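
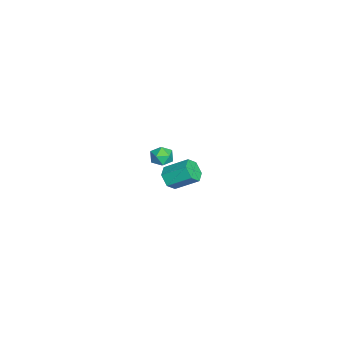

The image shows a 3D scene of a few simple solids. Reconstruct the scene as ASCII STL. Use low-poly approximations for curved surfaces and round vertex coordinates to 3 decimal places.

solid 
facet normal -0.046 0.603 0.796
outer loop
vertex 3.248 0.683 4.134
vertex 3.492 0.199 4.515
vertex 3.902 0.625 4.216
endloop
endfacet
facet normal 0.062 0.978 0.198
outer loop
vertex 3.248 0.683 4.134
vertex 3.902 0.625 4.216
vertex 3.654 0.762 3.617
endloop
endfacet
facet normal -0.479 0.842 -0.247
outer loop
vertex 3.248 0.683 4.134
vertex 3.654 0.762 3.617
vertex 3.09 0.421 3.547
endloop
endfacet
facet normal -0.920 0.385 0.076
outer loop
vertex 3.248 0.683 4.134
vertex 3.09 0.421 3.547
vertex 2.99 0.073 4.102
endloop
endfacet
facet normal -0.652 0.238 0.720
outer loop
vertex 3.248 0.683 4.134
vertex 2.99 0.073 4.102
vertex 3.492 0.199 4.515
endloop
endfacet
facet normal 0.663 0.741 -0.105
outer loop
vertex 3.654 0.762 3.617
vertex 3.902 0.625 4.216
vertex 4.15 0.327 3.678
endloop
endfacet
facet normal 0.489 0.135 0.862
outer loop
vertex 3.902 0.625 4.216
vertex 3.492 0.199 4.515
vertex 4.05 -0.021 4.233
endloop
endfacet
facet normal -0.493 -0.459 0.739
outer loop
vertex 3.492 0.199 4.515
vertex 2.99 0.073 4.102
vertex 3.486 -0.362 4.163
endloop
endfacet
facet normal -0.927 -0.220 -0.305
outer loop
vertex 2.99 0.073 4.102
vertex 3.09 0.421 3.547
vertex 3.238 -0.225 3.564
endloop
endfacet
facet normal -0.212 0.521 -0.827
outer loop
vertex 3.09 0.421 3.547
vertex 3.654 0.762 3.617
vertex 3.648 0.201 3.265
endloop
endfacet
facet normal 0.920 -0.385 -0.076
outer loop
vertex 3.892 -0.283 3.646
vertex 4.15 0.327 3.678
vertex 4.05 -0.021 4.233
endloop
endfacet
facet normal 0.479 -0.842 0.247
outer loop
vertex 3.892 -0.283 3.646
vertex 4.05 -0.021 4.233
vertex 3.486 -0.362 4.163
endloop
endfacet
facet normal -0.062 -0.978 -0.198
outer loop
vertex 3.892 -0.283 3.646
vertex 3.486 -0.362 4.163
vertex 3.238 -0.225 3.564
endloop
endfacet
facet normal 0.046 -0.603 -0.796
outer loop
vertex 3.892 -0.283 3.646
vertex 3.238 -0.225 3.564
vertex 3.648 0.201 3.265
endloop
endfacet
facet normal 0.652 -0.238 -0.720
outer loop
vertex 3.892 -0.283 3.646
vertex 3.648 0.201 3.265
vertex 4.15 0.327 3.678
endloop
endfacet
facet normal 0.927 0.220 0.305
outer loop
vertex 4.05 -0.021 4.233
vertex 4.15 0.327 3.678
vertex 3.902 0.625 4.216
endloop
endfacet
facet normal 0.212 -0.521 0.827
outer loop
vertex 3.486 -0.362 4.163
vertex 4.05 -0.021 4.233
vertex 3.492 0.199 4.515
endloop
endfacet
facet normal -0.663 -0.741 0.105
outer loop
vertex 3.238 -0.225 3.564
vertex 3.486 -0.362 4.163
vertex 2.99 0.073 4.102
endloop
endfacet
facet normal -0.489 -0.135 -0.862
outer loop
vertex 3.648 0.201 3.265
vertex 3.238 -0.225 3.564
vertex 3.09 0.421 3.547
endloop
endfacet
facet normal 0.493 0.459 -0.739
outer loop
vertex 4.15 0.327 3.678
vertex 3.648 0.201 3.265
vertex 3.654 0.762 3.617
endloop
endfacet
facet normal -0.101 -0.827 -0.553
outer loop
vertex -3.159 -0.479 -3.022
vertex -3.541 -0.076 -3.555
vertex -2.775 -0.141 -3.597
endloop
endfacet
facet normal 0.861 -0.351 0.368
outer loop
vertex -3.159 -0.479 -3.022
vertex -2.775 -0.141 -3.597
vertex -2.997 0.853 -2.131
endloop
endfacet
facet normal 0.861 -0.351 0.368
outer loop
vertex -2.997 0.853 -2.131
vertex -2.775 -0.141 -3.597
vertex -2.613 1.191 -2.707
endloop
endfacet
facet normal 0.101 0.827 0.553
outer loop
vertex -2.997 0.853 -2.131
vertex -2.613 1.191 -2.707
vertex -3.379 1.256 -2.665
endloop
endfacet
facet normal -0.101 -0.827 -0.553
outer loop
vertex -2.775 -0.141 -3.597
vertex -3.541 -0.076 -3.555
vertex -3.157 0.262 -4.131
endloop
endfacet
facet normal 0.863 0.204 -0.463
outer loop
vertex -2.775 -0.141 -3.597
vertex -3.157 0.262 -4.131
vertex -2.613 1.191 -2.707
endloop
endfacet
facet normal 0.862 0.205 -0.463
outer loop
vertex -2.613 1.191 -2.707
vertex -3.157 0.262 -4.131
vertex -2.995 1.594 -3.24
endloop
endfacet
facet normal 0.101 0.827 0.553
outer loop
vertex -2.613 1.191 -2.707
vertex -2.995 1.594 -3.24
vertex -3.379 1.256 -2.665
endloop
endfacet
facet normal -0.101 -0.827 -0.553
outer loop
vertex -3.157 0.262 -4.131
vertex -3.541 -0.076 -3.555
vertex -3.923 0.327 -4.089
endloop
endfacet
facet normal 0.002 0.556 -0.831
outer loop
vertex -3.157 0.262 -4.131
vertex -3.923 0.327 -4.089
vertex -2.995 1.594 -3.24
endloop
endfacet
facet normal 0.002 0.556 -0.831
outer loop
vertex -2.995 1.594 -3.24
vertex -3.923 0.327 -4.089
vertex -3.761 1.659 -3.198
endloop
endfacet
facet normal 0.101 0.827 0.553
outer loop
vertex -2.995 1.594 -3.24
vertex -3.761 1.659 -3.198
vertex -3.379 1.256 -2.665
endloop
endfacet
facet normal -0.101 -0.827 -0.553
outer loop
vertex -3.923 0.327 -4.089
vertex -3.541 -0.076 -3.555
vertex -4.307 -0.011 -3.513
endloop
endfacet
facet normal -0.861 0.351 -0.368
outer loop
vertex -3.923 0.327 -4.089
vertex -4.307 -0.011 -3.513
vertex -3.761 1.659 -3.198
endloop
endfacet
facet normal -0.861 0.351 -0.369
outer loop
vertex -3.761 1.659 -3.198
vertex -4.307 -0.011 -3.513
vertex -4.145 1.321 -2.623
endloop
endfacet
facet normal 0.101 0.827 0.553
outer loop
vertex -3.761 1.659 -3.198
vertex -4.145 1.321 -2.623
vertex -3.379 1.256 -2.665
endloop
endfacet
facet normal -0.101 -0.827 -0.553
outer loop
vertex -4.307 -0.011 -3.513
vertex -3.541 -0.076 -3.555
vertex -3.925 -0.414 -2.98
endloop
endfacet
facet normal -0.862 -0.205 0.463
outer loop
vertex -4.307 -0.011 -3.513
vertex -3.925 -0.414 -2.98
vertex -4.145 1.321 -2.623
endloop
endfacet
facet normal -0.863 -0.205 0.463
outer loop
vertex -4.145 1.321 -2.623
vertex -3.925 -0.414 -2.98
vertex -3.763 0.918 -2.089
endloop
endfacet
facet normal 0.101 0.827 0.553
outer loop
vertex -4.145 1.321 -2.623
vertex -3.763 0.918 -2.089
vertex -3.379 1.256 -2.665
endloop
endfacet
facet normal -0.101 -0.827 -0.553
outer loop
vertex -3.925 -0.414 -2.98
vertex -3.541 -0.076 -3.555
vertex -3.159 -0.479 -3.022
endloop
endfacet
facet normal -0.002 -0.556 0.831
outer loop
vertex -3.925 -0.414 -2.98
vertex -3.159 -0.479 -3.022
vertex -3.763 0.918 -2.089
endloop
endfacet
facet normal -0.002 -0.556 0.831
outer loop
vertex -3.763 0.918 -2.089
vertex -3.159 -0.479 -3.022
vertex -2.997 0.853 -2.131
endloop
endfacet
facet normal 0.101 0.827 0.553
outer loop
vertex -3.763 0.918 -2.089
vertex -2.997 0.853 -2.131
vertex -3.379 1.256 -2.665
endloop
endfacet

endsolid


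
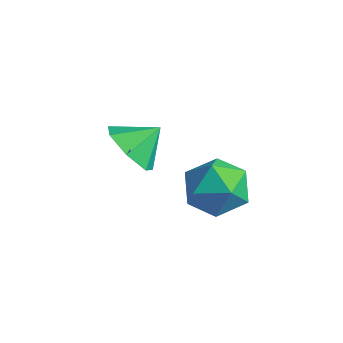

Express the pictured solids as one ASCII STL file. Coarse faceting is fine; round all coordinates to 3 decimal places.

solid 
facet normal -0.059 0.960 0.273
outer loop
vertex 1.471 -0.011 3.137
vertex 0.927 -0.25 3.86
vertex 1.857 -0.222 3.963
endloop
endfacet
facet normal 0.562 0.825 -0.052
outer loop
vertex 1.471 -0.011 3.137
vertex 1.857 -0.222 3.963
vertex 2.245 -0.536 3.171
endloop
endfacet
facet normal 0.420 0.573 -0.703
outer loop
vertex 1.471 -0.011 3.137
vertex 2.245 -0.536 3.171
vertex 1.555 -0.757 2.579
endloop
endfacet
facet normal -0.289 0.552 -0.782
outer loop
vertex 1.471 -0.011 3.137
vertex 1.555 -0.757 2.579
vertex 0.74 -0.58 3.005
endloop
endfacet
facet normal -0.584 0.792 -0.178
outer loop
vertex 1.471 -0.011 3.137
vertex 0.74 -0.58 3.005
vertex 0.927 -0.25 3.86
endloop
endfacet
facet normal 0.896 0.312 0.315
outer loop
vertex 2.245 -0.536 3.171
vertex 1.857 -0.222 3.963
vertex 2.18 -1.1 3.915
endloop
endfacet
facet normal -0.109 0.530 0.841
outer loop
vertex 1.857 -0.222 3.963
vertex 0.927 -0.25 3.86
vertex 1.365 -0.923 4.341
endloop
endfacet
facet normal -0.960 0.257 0.111
outer loop
vertex 0.927 -0.25 3.86
vertex 0.74 -0.58 3.005
vertex 0.675 -1.144 3.749
endloop
endfacet
facet normal -0.481 -0.130 -0.867
outer loop
vertex 0.74 -0.58 3.005
vertex 1.555 -0.757 2.579
vertex 1.063 -1.458 2.957
endloop
endfacet
facet normal 0.666 -0.096 -0.740
outer loop
vertex 1.555 -0.757 2.579
vertex 2.245 -0.536 3.171
vertex 1.993 -1.43 3.06
endloop
endfacet
facet normal 0.289 -0.552 0.782
outer loop
vertex 1.449 -1.669 3.783
vertex 2.18 -1.1 3.915
vertex 1.365 -0.923 4.341
endloop
endfacet
facet normal -0.420 -0.573 0.703
outer loop
vertex 1.449 -1.669 3.783
vertex 1.365 -0.923 4.341
vertex 0.675 -1.144 3.749
endloop
endfacet
facet normal -0.562 -0.825 0.052
outer loop
vertex 1.449 -1.669 3.783
vertex 0.675 -1.144 3.749
vertex 1.063 -1.458 2.957
endloop
endfacet
facet normal 0.059 -0.960 -0.273
outer loop
vertex 1.449 -1.669 3.783
vertex 1.063 -1.458 2.957
vertex 1.993 -1.43 3.06
endloop
endfacet
facet normal 0.584 -0.792 0.178
outer loop
vertex 1.449 -1.669 3.783
vertex 1.993 -1.43 3.06
vertex 2.18 -1.1 3.915
endloop
endfacet
facet normal 0.481 0.130 0.867
outer loop
vertex 1.365 -0.923 4.341
vertex 2.18 -1.1 3.915
vertex 1.857 -0.222 3.963
endloop
endfacet
facet normal -0.666 0.096 0.740
outer loop
vertex 0.675 -1.144 3.749
vertex 1.365 -0.923 4.341
vertex 0.927 -0.25 3.86
endloop
endfacet
facet normal -0.896 -0.312 -0.315
outer loop
vertex 1.063 -1.458 2.957
vertex 0.675 -1.144 3.749
vertex 0.74 -0.58 3.005
endloop
endfacet
facet normal 0.109 -0.530 -0.841
outer loop
vertex 1.993 -1.43 3.06
vertex 1.063 -1.458 2.957
vertex 1.555 -0.757 2.579
endloop
endfacet
facet normal 0.960 -0.257 -0.111
outer loop
vertex 2.18 -1.1 3.915
vertex 1.993 -1.43 3.06
vertex 2.245 -0.536 3.171
endloop
endfacet
facet normal -0.327 -0.749 -0.577
outer loop
vertex -0.588 -1.002 2.904
vertex -1.158 -1.245 3.543
vertex -1.286 -0.673 2.873
endloop
endfacet
facet normal 0.419 0.861 -0.289
outer loop
vertex -0.588 -1.002 2.904
vertex -1.286 -0.673 2.873
vertex -0.822 -0.475 4.137
endloop
endfacet
facet normal -0.326 -0.749 -0.577
outer loop
vertex -1.286 -0.673 2.873
vertex -1.158 -1.245 3.543
vertex -1.888 -0.775 3.346
endloop
endfacet
facet normal -0.221 0.973 -0.071
outer loop
vertex -1.286 -0.673 2.873
vertex -1.888 -0.775 3.346
vertex -0.822 -0.475 4.137
endloop
endfacet
facet normal -0.326 -0.748 -0.578
outer loop
vertex -1.888 -0.775 3.346
vertex -1.158 -1.245 3.543
vertex -1.94 -1.232 3.967
endloop
endfacet
facet normal -0.543 0.697 0.468
outer loop
vertex -1.888 -0.775 3.346
vertex -1.94 -1.232 3.967
vertex -0.822 -0.475 4.137
endloop
endfacet
facet normal -0.326 -0.748 -0.578
outer loop
vertex -1.94 -1.232 3.967
vertex -1.158 -1.245 3.543
vertex -1.404 -1.698 4.268
endloop
endfacet
facet normal -0.305 0.244 0.921
outer loop
vertex -1.94 -1.232 3.967
vertex -1.404 -1.698 4.268
vertex -0.822 -0.475 4.137
endloop
endfacet
facet normal -0.327 -0.748 -0.578
outer loop
vertex -1.404 -1.698 4.268
vertex -1.158 -1.245 3.543
vertex -0.682 -1.824 4.023
endloop
endfacet
facet normal 0.314 -0.048 0.948
outer loop
vertex -1.404 -1.698 4.268
vertex -0.682 -1.824 4.023
vertex -0.822 -0.475 4.137
endloop
endfacet
facet normal -0.327 -0.748 -0.578
outer loop
vertex -0.682 -1.824 4.023
vertex -1.158 -1.245 3.543
vertex -0.319 -1.514 3.416
endloop
endfacet
facet normal 0.848 0.043 0.529
outer loop
vertex -0.682 -1.824 4.023
vertex -0.319 -1.514 3.416
vertex -0.822 -0.475 4.137
endloop
endfacet
facet normal -0.327 -0.749 -0.577
outer loop
vertex -0.319 -1.514 3.416
vertex -1.158 -1.245 3.543
vertex -0.588 -1.002 2.904
endloop
endfacet
facet normal 0.894 0.448 -0.022
outer loop
vertex -0.319 -1.514 3.416
vertex -0.588 -1.002 2.904
vertex -0.822 -0.475 4.137
endloop
endfacet

endsolid


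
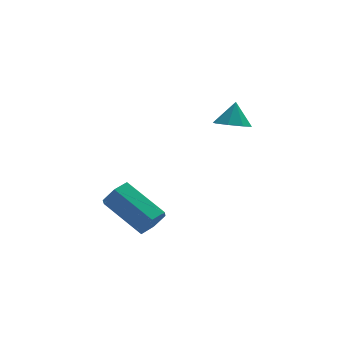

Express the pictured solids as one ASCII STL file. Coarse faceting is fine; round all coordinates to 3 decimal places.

solid 
facet normal 0.576 -0.645 -0.502
outer loop
vertex -1.606 -1.731 -3.138
vertex -2.059 -1.673 -3.733
vertex -1.475 -1.208 -3.66
endloop
endfacet
facet normal 0.799 0.313 0.514
outer loop
vertex -1.606 -1.731 -3.138
vertex -1.475 -1.208 -3.66
vertex -2.827 -0.365 -2.073
endloop
endfacet
facet normal 0.799 0.313 0.514
outer loop
vertex -2.827 -0.365 -2.073
vertex -1.475 -1.208 -3.66
vertex -2.697 0.158 -2.594
endloop
endfacet
facet normal -0.576 0.644 0.503
outer loop
vertex -2.827 -0.365 -2.073
vertex -2.697 0.158 -2.594
vertex -3.281 -0.307 -2.667
endloop
endfacet
facet normal 0.576 -0.644 -0.503
outer loop
vertex -1.475 -1.208 -3.66
vertex -2.059 -1.673 -3.733
vertex -1.929 -1.15 -4.254
endloop
endfacet
facet normal 0.549 0.761 -0.345
outer loop
vertex -1.475 -1.208 -3.66
vertex -1.929 -1.15 -4.254
vertex -2.697 0.158 -2.594
endloop
endfacet
facet normal 0.550 0.761 -0.345
outer loop
vertex -2.697 0.158 -2.594
vertex -1.929 -1.15 -4.254
vertex -3.151 0.216 -3.189
endloop
endfacet
facet normal -0.576 0.645 0.502
outer loop
vertex -2.697 0.158 -2.594
vertex -3.151 0.216 -3.189
vertex -3.281 -0.307 -2.667
endloop
endfacet
facet normal 0.576 -0.644 -0.503
outer loop
vertex -1.929 -1.15 -4.254
vertex -2.059 -1.673 -3.733
vertex -2.513 -1.615 -4.327
endloop
endfacet
facet normal -0.249 0.447 -0.859
outer loop
vertex -1.929 -1.15 -4.254
vertex -2.513 -1.615 -4.327
vertex -3.151 0.216 -3.189
endloop
endfacet
facet normal -0.249 0.447 -0.859
outer loop
vertex -3.151 0.216 -3.189
vertex -2.513 -1.615 -4.327
vertex -3.734 -0.249 -3.262
endloop
endfacet
facet normal -0.577 0.644 0.502
outer loop
vertex -3.151 0.216 -3.189
vertex -3.734 -0.249 -3.262
vertex -3.281 -0.307 -2.667
endloop
endfacet
facet normal 0.576 -0.644 -0.503
outer loop
vertex -2.513 -1.615 -4.327
vertex -2.059 -1.673 -3.733
vertex -2.643 -2.138 -3.806
endloop
endfacet
facet normal -0.799 -0.313 -0.514
outer loop
vertex -2.513 -1.615 -4.327
vertex -2.643 -2.138 -3.806
vertex -3.734 -0.249 -3.262
endloop
endfacet
facet normal -0.799 -0.313 -0.514
outer loop
vertex -3.734 -0.249 -3.262
vertex -2.643 -2.138 -3.806
vertex -3.865 -0.772 -2.74
endloop
endfacet
facet normal -0.576 0.645 0.502
outer loop
vertex -3.734 -0.249 -3.262
vertex -3.865 -0.772 -2.74
vertex -3.281 -0.307 -2.667
endloop
endfacet
facet normal 0.576 -0.645 -0.502
outer loop
vertex -2.643 -2.138 -3.806
vertex -2.059 -1.673 -3.733
vertex -2.189 -2.196 -3.211
endloop
endfacet
facet normal -0.549 -0.761 0.345
outer loop
vertex -2.643 -2.138 -3.806
vertex -2.189 -2.196 -3.211
vertex -3.865 -0.772 -2.74
endloop
endfacet
facet normal -0.549 -0.761 0.346
outer loop
vertex -3.865 -0.772 -2.74
vertex -2.189 -2.196 -3.211
vertex -3.411 -0.83 -2.146
endloop
endfacet
facet normal -0.576 0.644 0.503
outer loop
vertex -3.865 -0.772 -2.74
vertex -3.411 -0.83 -2.146
vertex -3.281 -0.307 -2.667
endloop
endfacet
facet normal 0.577 -0.644 -0.502
outer loop
vertex -2.189 -2.196 -3.211
vertex -2.059 -1.673 -3.733
vertex -1.606 -1.731 -3.138
endloop
endfacet
facet normal 0.249 -0.447 0.859
outer loop
vertex -2.189 -2.196 -3.211
vertex -1.606 -1.731 -3.138
vertex -3.411 -0.83 -2.146
endloop
endfacet
facet normal 0.249 -0.447 0.859
outer loop
vertex -3.411 -0.83 -2.146
vertex -1.606 -1.731 -3.138
vertex -2.827 -0.365 -2.073
endloop
endfacet
facet normal -0.576 0.644 0.503
outer loop
vertex -3.411 -0.83 -2.146
vertex -2.827 -0.365 -2.073
vertex -3.281 -0.307 -2.667
endloop
endfacet
facet normal -0.212 -0.389 -0.896
outer loop
vertex 1.833 -1.617 1.163
vertex 1.152 -1.258 1.168
vertex 1.86 -1.079 0.923
endloop
endfacet
facet normal 0.937 0.102 0.333
outer loop
vertex 1.833 -1.617 1.163
vertex 1.86 -1.079 0.923
vertex 1.388 -0.822 2.172
endloop
endfacet
facet normal -0.212 -0.389 -0.897
outer loop
vertex 1.86 -1.079 0.923
vertex 1.152 -1.258 1.168
vertex 1.471 -0.646 0.827
endloop
endfacet
facet normal 0.722 0.679 0.133
outer loop
vertex 1.86 -1.079 0.923
vertex 1.471 -0.646 0.827
vertex 1.388 -0.822 2.172
endloop
endfacet
facet normal -0.211 -0.390 -0.897
outer loop
vertex 1.471 -0.646 0.827
vertex 1.152 -1.258 1.168
vertex 0.896 -0.572 0.93
endloop
endfacet
facet normal 0.151 0.979 0.137
outer loop
vertex 1.471 -0.646 0.827
vertex 0.896 -0.572 0.93
vertex 1.388 -0.822 2.172
endloop
endfacet
facet normal -0.211 -0.390 -0.896
outer loop
vertex 0.896 -0.572 0.93
vertex 1.152 -1.258 1.168
vertex 0.47 -0.9 1.173
endloop
endfacet
facet normal -0.443 0.829 0.342
outer loop
vertex 0.896 -0.572 0.93
vertex 0.47 -0.9 1.173
vertex 1.388 -0.822 2.172
endloop
endfacet
facet normal -0.210 -0.388 -0.897
outer loop
vertex 0.47 -0.9 1.173
vertex 1.152 -1.258 1.168
vertex 0.444 -1.438 1.412
endloop
endfacet
facet normal -0.711 0.314 0.629
outer loop
vertex 0.47 -0.9 1.173
vertex 0.444 -1.438 1.412
vertex 1.388 -0.822 2.172
endloop
endfacet
facet normal -0.210 -0.390 -0.897
outer loop
vertex 0.444 -1.438 1.412
vertex 1.152 -1.258 1.168
vertex 0.832 -1.87 1.509
endloop
endfacet
facet normal -0.497 -0.260 0.828
outer loop
vertex 0.444 -1.438 1.412
vertex 0.832 -1.87 1.509
vertex 1.388 -0.822 2.172
endloop
endfacet
facet normal -0.210 -0.390 -0.897
outer loop
vertex 0.832 -1.87 1.509
vertex 1.152 -1.258 1.168
vertex 1.408 -1.944 1.406
endloop
endfacet
facet normal 0.075 -0.561 0.824
outer loop
vertex 0.832 -1.87 1.509
vertex 1.408 -1.944 1.406
vertex 1.388 -0.822 2.172
endloop
endfacet
facet normal -0.212 -0.390 -0.896
outer loop
vertex 1.408 -1.944 1.406
vertex 1.152 -1.258 1.168
vertex 1.833 -1.617 1.163
endloop
endfacet
facet normal 0.670 -0.411 0.619
outer loop
vertex 1.408 -1.944 1.406
vertex 1.833 -1.617 1.163
vertex 1.388 -0.822 2.172
endloop
endfacet

endsolid


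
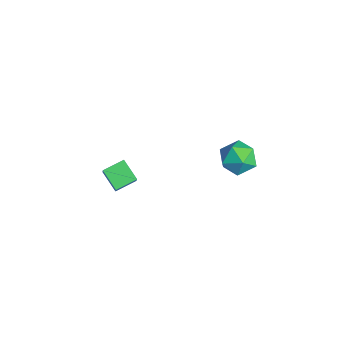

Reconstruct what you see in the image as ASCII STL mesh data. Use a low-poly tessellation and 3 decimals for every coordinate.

solid 
facet normal -0.606 0.141 -0.783
outer loop
vertex -4.132 -3.535 -3.124
vertex -4.323 -2.333 -2.76
vertex -3.062 -3.135 -3.881
endloop
endfacet
facet normal 0.151 -0.946 -0.287
outer loop
vertex -1.977 -3.387 -2.48
vertex -4.132 -3.535 -3.124
vertex -3.062 -3.135 -3.881
endloop
endfacet
facet normal -0.607 0.140 -0.783
outer loop
vertex -3.062 -3.135 -3.881
vertex -4.323 -2.333 -2.76
vertex -3.254 -1.933 -3.517
endloop
endfacet
facet normal 0.781 0.292 -0.552
outer loop
vertex -3.254 -1.933 -3.517
vertex -1.977 -3.387 -2.48
vertex -3.062 -3.135 -3.881
endloop
endfacet
facet normal -0.781 -0.291 0.552
outer loop
vertex -4.132 -3.535 -3.124
vertex -3.238 -2.585 -1.359
vertex -4.323 -2.333 -2.76
endloop
endfacet
facet normal 0.151 -0.946 -0.287
outer loop
vertex -3.046 -3.787 -1.723
vertex -4.132 -3.535 -3.124
vertex -1.977 -3.387 -2.48
endloop
endfacet
facet normal -0.781 -0.292 0.553
outer loop
vertex -3.046 -3.787 -1.723
vertex -3.238 -2.585 -1.359
vertex -4.132 -3.535 -3.124
endloop
endfacet
facet normal -0.151 0.946 0.287
outer loop
vertex -4.323 -2.333 -2.76
vertex -3.238 -2.585 -1.359
vertex -3.254 -1.933 -3.517
endloop
endfacet
facet normal 0.781 0.291 -0.553
outer loop
vertex -2.168 -2.185 -2.116
vertex -1.977 -3.387 -2.48
vertex -3.254 -1.933 -3.517
endloop
endfacet
facet normal -0.151 0.946 0.287
outer loop
vertex -3.254 -1.933 -3.517
vertex -3.238 -2.585 -1.359
vertex -2.168 -2.185 -2.116
endloop
endfacet
facet normal 0.607 -0.141 0.782
outer loop
vertex -2.168 -2.185 -2.116
vertex -3.046 -3.787 -1.723
vertex -1.977 -3.387 -2.48
endloop
endfacet
facet normal 0.606 -0.140 0.783
outer loop
vertex -3.238 -2.585 -1.359
vertex -3.046 -3.787 -1.723
vertex -2.168 -2.185 -2.116
endloop
endfacet
facet normal -0.639 -0.300 0.709
outer loop
vertex 1.848 1.949 4.239
vertex 1.966 0.934 3.915
vertex 2.614 1.335 4.669
endloop
endfacet
facet normal -0.286 0.284 0.915
outer loop
vertex 1.848 1.949 4.239
vertex 2.614 1.335 4.669
vertex 2.824 2.356 4.418
endloop
endfacet
facet normal -0.413 0.798 0.438
outer loop
vertex 1.848 1.949 4.239
vertex 2.824 2.356 4.418
vertex 2.305 2.587 3.508
endloop
endfacet
facet normal -0.844 0.532 -0.064
outer loop
vertex 1.848 1.949 4.239
vertex 2.305 2.587 3.508
vertex 1.775 1.708 3.197
endloop
endfacet
facet normal -0.984 -0.147 0.103
outer loop
vertex 1.848 1.949 4.239
vertex 1.775 1.708 3.197
vertex 1.966 0.934 3.915
endloop
endfacet
facet normal 0.413 0.136 0.900
outer loop
vertex 2.824 2.356 4.418
vertex 2.614 1.335 4.669
vertex 3.545 1.592 4.203
endloop
endfacet
facet normal -0.158 -0.809 0.566
outer loop
vertex 2.614 1.335 4.669
vertex 1.966 0.934 3.915
vertex 3.015 0.713 3.892
endloop
endfacet
facet normal -0.717 -0.561 -0.414
outer loop
vertex 1.966 0.934 3.915
vertex 1.775 1.708 3.197
vertex 2.496 0.944 2.982
endloop
endfacet
facet normal -0.491 0.538 -0.685
outer loop
vertex 1.775 1.708 3.197
vertex 2.305 2.587 3.508
vertex 2.706 1.965 2.731
endloop
endfacet
facet normal 0.207 0.970 0.128
outer loop
vertex 2.305 2.587 3.508
vertex 2.824 2.356 4.418
vertex 3.354 2.366 3.485
endloop
endfacet
facet normal 0.844 -0.532 0.064
outer loop
vertex 3.472 1.351 3.161
vertex 3.545 1.592 4.203
vertex 3.015 0.713 3.892
endloop
endfacet
facet normal 0.413 -0.798 -0.438
outer loop
vertex 3.472 1.351 3.161
vertex 3.015 0.713 3.892
vertex 2.496 0.944 2.982
endloop
endfacet
facet normal 0.286 -0.284 -0.915
outer loop
vertex 3.472 1.351 3.161
vertex 2.496 0.944 2.982
vertex 2.706 1.965 2.731
endloop
endfacet
facet normal 0.639 0.300 -0.709
outer loop
vertex 3.472 1.351 3.161
vertex 2.706 1.965 2.731
vertex 3.354 2.366 3.485
endloop
endfacet
facet normal 0.984 0.147 -0.103
outer loop
vertex 3.472 1.351 3.161
vertex 3.354 2.366 3.485
vertex 3.545 1.592 4.203
endloop
endfacet
facet normal 0.491 -0.538 0.685
outer loop
vertex 3.015 0.713 3.892
vertex 3.545 1.592 4.203
vertex 2.614 1.335 4.669
endloop
endfacet
facet normal -0.207 -0.970 -0.128
outer loop
vertex 2.496 0.944 2.982
vertex 3.015 0.713 3.892
vertex 1.966 0.934 3.915
endloop
endfacet
facet normal -0.413 -0.136 -0.900
outer loop
vertex 2.706 1.965 2.731
vertex 2.496 0.944 2.982
vertex 1.775 1.708 3.197
endloop
endfacet
facet normal 0.158 0.809 -0.566
outer loop
vertex 3.354 2.366 3.485
vertex 2.706 1.965 2.731
vertex 2.305 2.587 3.508
endloop
endfacet
facet normal 0.717 0.561 0.414
outer loop
vertex 3.545 1.592 4.203
vertex 3.354 2.366 3.485
vertex 2.824 2.356 4.418
endloop
endfacet

endsolid


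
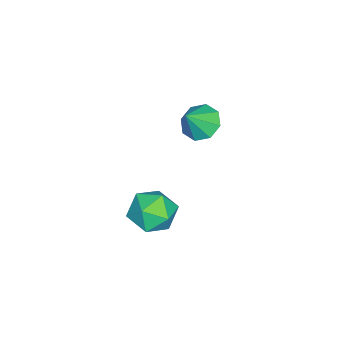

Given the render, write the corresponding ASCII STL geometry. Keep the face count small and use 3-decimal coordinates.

solid 
facet normal -0.602 0.235 -0.764
outer loop
vertex -1.386 1.415 -0.417
vertex -1.934 0.814 -0.17
vertex -1.83 1.64 0.002
endloop
endfacet
facet normal 0.666 0.658 0.352
outer loop
vertex -1.386 1.415 -0.417
vertex -1.83 1.64 0.002
vertex -1.146 0.506 0.83
endloop
endfacet
facet normal -0.602 0.235 -0.764
outer loop
vertex -1.83 1.64 0.002
vertex -1.934 0.814 -0.17
vertex -2.335 1.38 0.32
endloop
endfacet
facet normal 0.146 0.639 0.755
outer loop
vertex -1.83 1.64 0.002
vertex -2.335 1.38 0.32
vertex -1.146 0.506 0.83
endloop
endfacet
facet normal -0.602 0.235 -0.764
outer loop
vertex -2.335 1.38 0.32
vertex -1.934 0.814 -0.17
vertex -2.605 0.789 0.351
endloop
endfacet
facet normal -0.276 0.176 0.945
outer loop
vertex -2.335 1.38 0.32
vertex -2.605 0.789 0.351
vertex -1.146 0.506 0.83
endloop
endfacet
facet normal -0.601 0.236 -0.763
outer loop
vertex -2.605 0.789 0.351
vertex -1.934 0.814 -0.17
vertex -2.482 0.212 0.076
endloop
endfacet
facet normal -0.356 -0.463 0.812
outer loop
vertex -2.605 0.789 0.351
vertex -2.482 0.212 0.076
vertex -1.146 0.506 0.83
endloop
endfacet
facet normal -0.601 0.235 -0.764
outer loop
vertex -2.482 0.212 0.076
vertex -1.934 0.814 -0.17
vertex -2.037 -0.012 -0.343
endloop
endfacet
facet normal -0.046 -0.900 0.433
outer loop
vertex -2.482 0.212 0.076
vertex -2.037 -0.012 -0.343
vertex -1.146 0.506 0.83
endloop
endfacet
facet normal -0.601 0.235 -0.764
outer loop
vertex -2.037 -0.012 -0.343
vertex -1.934 0.814 -0.17
vertex -1.532 0.247 -0.661
endloop
endfacet
facet normal 0.472 -0.881 0.031
outer loop
vertex -2.037 -0.012 -0.343
vertex -1.532 0.247 -0.661
vertex -1.146 0.506 0.83
endloop
endfacet
facet normal -0.602 0.235 -0.764
outer loop
vertex -1.532 0.247 -0.661
vertex -1.934 0.814 -0.17
vertex -1.263 0.839 -0.691
endloop
endfacet
facet normal 0.896 -0.415 -0.160
outer loop
vertex -1.532 0.247 -0.661
vertex -1.263 0.839 -0.691
vertex -1.146 0.506 0.83
endloop
endfacet
facet normal -0.602 0.235 -0.764
outer loop
vertex -1.263 0.839 -0.691
vertex -1.934 0.814 -0.17
vertex -1.386 1.415 -0.417
endloop
endfacet
facet normal 0.975 0.221 -0.027
outer loop
vertex -1.263 0.839 -0.691
vertex -1.386 1.415 -0.417
vertex -1.146 0.506 0.83
endloop
endfacet
facet normal -0.104 0.830 0.549
outer loop
vertex 2.112 1.49 -1.3
vertex 2.456 0.991 -0.48
vertex 3.11 1.478 -1.092
endloop
endfacet
facet normal 0.039 0.991 -0.132
outer loop
vertex 2.112 1.49 -1.3
vertex 3.11 1.478 -1.092
vertex 2.788 1.363 -2.053
endloop
endfacet
facet normal -0.469 0.700 -0.539
outer loop
vertex 2.112 1.49 -1.3
vertex 2.788 1.363 -2.053
vertex 1.935 0.805 -2.035
endloop
endfacet
facet normal -0.927 0.358 -0.110
outer loop
vertex 2.112 1.49 -1.3
vertex 1.935 0.805 -2.035
vertex 1.73 0.574 -1.063
endloop
endfacet
facet normal -0.702 0.438 0.561
outer loop
vertex 2.112 1.49 -1.3
vertex 1.73 0.574 -1.063
vertex 2.456 0.991 -0.48
endloop
endfacet
facet normal 0.661 0.686 -0.304
outer loop
vertex 2.788 1.363 -2.053
vertex 3.11 1.478 -1.092
vertex 3.55 0.786 -1.697
endloop
endfacet
facet normal 0.428 0.426 0.797
outer loop
vertex 3.11 1.478 -1.092
vertex 2.456 0.991 -0.48
vertex 3.345 0.555 -0.725
endloop
endfacet
facet normal -0.538 -0.206 0.817
outer loop
vertex 2.456 0.991 -0.48
vertex 1.73 0.574 -1.063
vertex 2.492 -0.003 -0.707
endloop
endfacet
facet normal -0.902 -0.337 -0.270
outer loop
vertex 1.73 0.574 -1.063
vertex 1.935 0.805 -2.035
vertex 2.17 -0.118 -1.668
endloop
endfacet
facet normal -0.160 0.214 -0.964
outer loop
vertex 1.935 0.805 -2.035
vertex 2.788 1.363 -2.053
vertex 2.824 0.369 -2.28
endloop
endfacet
facet normal 0.927 -0.358 0.110
outer loop
vertex 3.168 -0.13 -1.46
vertex 3.55 0.786 -1.697
vertex 3.345 0.555 -0.725
endloop
endfacet
facet normal 0.469 -0.700 0.539
outer loop
vertex 3.168 -0.13 -1.46
vertex 3.345 0.555 -0.725
vertex 2.492 -0.003 -0.707
endloop
endfacet
facet normal -0.039 -0.991 0.132
outer loop
vertex 3.168 -0.13 -1.46
vertex 2.492 -0.003 -0.707
vertex 2.17 -0.118 -1.668
endloop
endfacet
facet normal 0.104 -0.830 -0.549
outer loop
vertex 3.168 -0.13 -1.46
vertex 2.17 -0.118 -1.668
vertex 2.824 0.369 -2.28
endloop
endfacet
facet normal 0.702 -0.438 -0.561
outer loop
vertex 3.168 -0.13 -1.46
vertex 2.824 0.369 -2.28
vertex 3.55 0.786 -1.697
endloop
endfacet
facet normal 0.902 0.337 0.270
outer loop
vertex 3.345 0.555 -0.725
vertex 3.55 0.786 -1.697
vertex 3.11 1.478 -1.092
endloop
endfacet
facet normal 0.160 -0.214 0.964
outer loop
vertex 2.492 -0.003 -0.707
vertex 3.345 0.555 -0.725
vertex 2.456 0.991 -0.48
endloop
endfacet
facet normal -0.661 -0.686 0.304
outer loop
vertex 2.17 -0.118 -1.668
vertex 2.492 -0.003 -0.707
vertex 1.73 0.574 -1.063
endloop
endfacet
facet normal -0.428 -0.426 -0.797
outer loop
vertex 2.824 0.369 -2.28
vertex 2.17 -0.118 -1.668
vertex 1.935 0.805 -2.035
endloop
endfacet
facet normal 0.538 0.206 -0.817
outer loop
vertex 3.55 0.786 -1.697
vertex 2.824 0.369 -2.28
vertex 2.788 1.363 -2.053
endloop
endfacet

endsolid


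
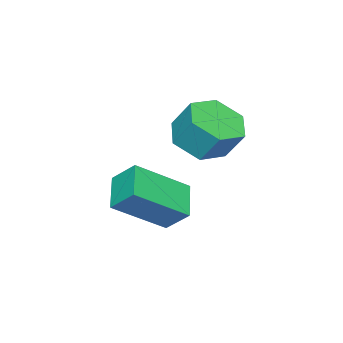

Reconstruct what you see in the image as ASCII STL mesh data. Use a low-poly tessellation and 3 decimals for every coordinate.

solid 
facet normal -0.035 -0.559 -0.829
outer loop
vertex -1.67 -3.325 -1.755
vertex -2.581 -3.033 -1.913
vertex -1.839 -2.53 -2.284
endloop
endfacet
facet normal 0.984 0.125 -0.126
outer loop
vertex -1.67 -3.325 -1.755
vertex -1.839 -2.53 -2.284
vertex -1.628 -2.66 -0.769
endloop
endfacet
facet normal 0.984 0.124 -0.126
outer loop
vertex -1.628 -2.66 -0.769
vertex -1.839 -2.53 -2.284
vertex -1.796 -1.865 -1.298
endloop
endfacet
facet normal 0.036 0.559 0.828
outer loop
vertex -1.628 -2.66 -0.769
vertex -1.796 -1.865 -1.298
vertex -2.539 -2.367 -0.927
endloop
endfacet
facet normal -0.036 -0.558 -0.829
outer loop
vertex -1.839 -2.53 -2.284
vertex -2.581 -3.033 -1.913
vertex -2.75 -2.237 -2.442
endloop
endfacet
facet normal 0.341 0.772 -0.536
outer loop
vertex -1.839 -2.53 -2.284
vertex -2.75 -2.237 -2.442
vertex -1.796 -1.865 -1.298
endloop
endfacet
facet normal 0.341 0.773 -0.536
outer loop
vertex -1.796 -1.865 -1.298
vertex -2.75 -2.237 -2.442
vertex -2.708 -1.572 -1.456
endloop
endfacet
facet normal 0.036 0.559 0.828
outer loop
vertex -1.796 -1.865 -1.298
vertex -2.708 -1.572 -1.456
vertex -2.539 -2.367 -0.927
endloop
endfacet
facet normal -0.036 -0.558 -0.829
outer loop
vertex -2.75 -2.237 -2.442
vertex -2.581 -3.033 -1.913
vertex -3.492 -2.74 -2.071
endloop
endfacet
facet normal -0.643 0.647 -0.409
outer loop
vertex -2.75 -2.237 -2.442
vertex -3.492 -2.74 -2.071
vertex -2.708 -1.572 -1.456
endloop
endfacet
facet normal -0.643 0.647 -0.409
outer loop
vertex -2.708 -1.572 -1.456
vertex -3.492 -2.74 -2.071
vertex -3.45 -2.075 -1.085
endloop
endfacet
facet normal 0.035 0.559 0.829
outer loop
vertex -2.708 -1.572 -1.456
vertex -3.45 -2.075 -1.085
vertex -2.539 -2.367 -0.927
endloop
endfacet
facet normal -0.036 -0.559 -0.828
outer loop
vertex -3.492 -2.74 -2.071
vertex -2.581 -3.033 -1.913
vertex -3.324 -3.535 -1.542
endloop
endfacet
facet normal -0.984 -0.124 0.126
outer loop
vertex -3.492 -2.74 -2.071
vertex -3.324 -3.535 -1.542
vertex -3.45 -2.075 -1.085
endloop
endfacet
facet normal -0.984 -0.125 0.127
outer loop
vertex -3.45 -2.075 -1.085
vertex -3.324 -3.535 -1.542
vertex -3.281 -2.87 -0.556
endloop
endfacet
facet normal 0.035 0.559 0.829
outer loop
vertex -3.45 -2.075 -1.085
vertex -3.281 -2.87 -0.556
vertex -2.539 -2.367 -0.927
endloop
endfacet
facet normal -0.036 -0.559 -0.828
outer loop
vertex -3.324 -3.535 -1.542
vertex -2.581 -3.033 -1.913
vertex -2.412 -3.828 -1.384
endloop
endfacet
facet normal -0.341 -0.772 0.536
outer loop
vertex -3.324 -3.535 -1.542
vertex -2.412 -3.828 -1.384
vertex -3.281 -2.87 -0.556
endloop
endfacet
facet normal -0.341 -0.772 0.536
outer loop
vertex -3.281 -2.87 -0.556
vertex -2.412 -3.828 -1.384
vertex -2.37 -3.163 -0.398
endloop
endfacet
facet normal 0.036 0.558 0.829
outer loop
vertex -3.281 -2.87 -0.556
vertex -2.37 -3.163 -0.398
vertex -2.539 -2.367 -0.927
endloop
endfacet
facet normal -0.035 -0.559 -0.829
outer loop
vertex -2.412 -3.828 -1.384
vertex -2.581 -3.033 -1.913
vertex -1.67 -3.325 -1.755
endloop
endfacet
facet normal 0.643 -0.647 0.409
outer loop
vertex -2.412 -3.828 -1.384
vertex -1.67 -3.325 -1.755
vertex -2.37 -3.163 -0.398
endloop
endfacet
facet normal 0.643 -0.647 0.409
outer loop
vertex -2.37 -3.163 -0.398
vertex -1.67 -3.325 -1.755
vertex -1.628 -2.66 -0.769
endloop
endfacet
facet normal 0.036 0.558 0.829
outer loop
vertex -2.37 -3.163 -0.398
vertex -1.628 -2.66 -0.769
vertex -2.539 -2.367 -0.927
endloop
endfacet
facet normal -0.762 -0.460 0.455
outer loop
vertex -1.201 -4.297 -2.696
vertex -2.514 -3.265 -3.85
vertex -1.169 -5.068 -3.422
endloop
endfacet
facet normal 0.647 -0.508 0.568
outer loop
vertex -0.186 -4.475 -4.01
vertex -1.201 -4.297 -2.696
vertex -1.169 -5.068 -3.422
endloop
endfacet
facet normal -0.762 -0.460 0.456
outer loop
vertex -1.169 -5.068 -3.422
vertex -2.514 -3.265 -3.85
vertex -2.482 -4.037 -4.576
endloop
endfacet
facet normal 0.030 -0.728 -0.685
outer loop
vertex -2.482 -4.037 -4.576
vertex -0.186 -4.475 -4.01
vertex -1.169 -5.068 -3.422
endloop
endfacet
facet normal -0.030 0.728 0.685
outer loop
vertex -1.201 -4.297 -2.696
vertex -1.531 -2.672 -4.438
vertex -2.514 -3.265 -3.85
endloop
endfacet
facet normal 0.647 -0.508 0.569
outer loop
vertex -0.218 -3.703 -3.284
vertex -1.201 -4.297 -2.696
vertex -0.186 -4.475 -4.01
endloop
endfacet
facet normal -0.030 0.728 0.685
outer loop
vertex -0.218 -3.703 -3.284
vertex -1.531 -2.672 -4.438
vertex -1.201 -4.297 -2.696
endloop
endfacet
facet normal -0.647 0.508 -0.569
outer loop
vertex -2.514 -3.265 -3.85
vertex -1.531 -2.672 -4.438
vertex -2.482 -4.037 -4.576
endloop
endfacet
facet normal 0.030 -0.728 -0.685
outer loop
vertex -1.499 -3.443 -5.164
vertex -0.186 -4.475 -4.01
vertex -2.482 -4.037 -4.576
endloop
endfacet
facet normal -0.647 0.508 -0.568
outer loop
vertex -2.482 -4.037 -4.576
vertex -1.531 -2.672 -4.438
vertex -1.499 -3.443 -5.164
endloop
endfacet
facet normal 0.762 0.460 -0.456
outer loop
vertex -1.499 -3.443 -5.164
vertex -0.218 -3.703 -3.284
vertex -0.186 -4.475 -4.01
endloop
endfacet
facet normal 0.762 0.461 -0.455
outer loop
vertex -1.531 -2.672 -4.438
vertex -0.218 -3.703 -3.284
vertex -1.499 -3.443 -5.164
endloop
endfacet

endsolid


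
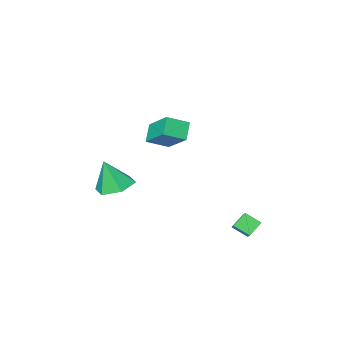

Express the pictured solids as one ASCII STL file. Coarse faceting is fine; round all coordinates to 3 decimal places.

solid 
facet normal -0.771 -0.099 0.629
outer loop
vertex -3.811 2.385 -1.709
vertex -4.289 3.034 -2.193
vertex -4.148 1.754 -2.222
endloop
endfacet
facet normal 0.509 -0.690 0.515
outer loop
vertex -3.431 1.846 -2.807
vertex -3.811 2.385 -1.709
vertex -4.148 1.754 -2.222
endloop
endfacet
facet normal -0.771 -0.099 0.629
outer loop
vertex -4.148 1.754 -2.222
vertex -4.289 3.034 -2.193
vertex -4.626 2.403 -2.706
endloop
endfacet
facet normal -0.383 -0.717 -0.583
outer loop
vertex -4.626 2.403 -2.706
vertex -3.431 1.846 -2.807
vertex -4.148 1.754 -2.222
endloop
endfacet
facet normal 0.383 0.717 0.583
outer loop
vertex -3.811 2.385 -1.709
vertex -3.572 3.126 -2.778
vertex -4.289 3.034 -2.193
endloop
endfacet
facet normal 0.509 -0.690 0.515
outer loop
vertex -3.094 2.477 -2.294
vertex -3.811 2.385 -1.709
vertex -3.431 1.846 -2.807
endloop
endfacet
facet normal 0.383 0.717 0.583
outer loop
vertex -3.094 2.477 -2.294
vertex -3.572 3.126 -2.778
vertex -3.811 2.385 -1.709
endloop
endfacet
facet normal -0.509 0.690 -0.515
outer loop
vertex -4.289 3.034 -2.193
vertex -3.572 3.126 -2.778
vertex -4.626 2.403 -2.706
endloop
endfacet
facet normal -0.383 -0.717 -0.583
outer loop
vertex -3.909 2.495 -3.291
vertex -3.431 1.846 -2.807
vertex -4.626 2.403 -2.706
endloop
endfacet
facet normal -0.509 0.690 -0.515
outer loop
vertex -4.626 2.403 -2.706
vertex -3.572 3.126 -2.778
vertex -3.909 2.495 -3.291
endloop
endfacet
facet normal 0.771 0.099 -0.629
outer loop
vertex -3.909 2.495 -3.291
vertex -3.094 2.477 -2.294
vertex -3.431 1.846 -2.807
endloop
endfacet
facet normal 0.771 0.099 -0.629
outer loop
vertex -3.572 3.126 -2.778
vertex -3.094 2.477 -2.294
vertex -3.909 2.495 -3.291
endloop
endfacet
facet normal -0.257 0.197 -0.946
outer loop
vertex 0.236 -4.448 -2.065
vertex -0.493 -3.758 -1.723
vertex 0.495 -3.43 -1.923
endloop
endfacet
facet normal 0.947 -0.266 0.181
outer loop
vertex 0.236 -4.448 -2.065
vertex 0.495 -3.43 -1.923
vertex -0.047 -4.102 -0.077
endloop
endfacet
facet normal -0.257 0.197 -0.946
outer loop
vertex 0.495 -3.43 -1.923
vertex -0.493 -3.758 -1.723
vertex -0.234 -2.74 -1.581
endloop
endfacet
facet normal 0.721 0.556 0.414
outer loop
vertex 0.495 -3.43 -1.923
vertex -0.234 -2.74 -1.581
vertex -0.047 -4.102 -0.077
endloop
endfacet
facet normal -0.256 0.197 -0.946
outer loop
vertex -0.234 -2.74 -1.581
vertex -0.493 -3.758 -1.723
vertex -1.222 -3.068 -1.382
endloop
endfacet
facet normal -0.107 0.730 0.675
outer loop
vertex -0.234 -2.74 -1.581
vertex -1.222 -3.068 -1.382
vertex -0.047 -4.102 -0.077
endloop
endfacet
facet normal -0.256 0.197 -0.946
outer loop
vertex -1.222 -3.068 -1.382
vertex -0.493 -3.758 -1.723
vertex -1.481 -4.086 -1.524
endloop
endfacet
facet normal -0.707 0.082 0.702
outer loop
vertex -1.222 -3.068 -1.382
vertex -1.481 -4.086 -1.524
vertex -0.047 -4.102 -0.077
endloop
endfacet
facet normal -0.256 0.197 -0.946
outer loop
vertex -1.481 -4.086 -1.524
vertex -0.493 -3.758 -1.723
vertex -0.752 -4.776 -1.865
endloop
endfacet
facet normal -0.481 -0.740 0.469
outer loop
vertex -1.481 -4.086 -1.524
vertex -0.752 -4.776 -1.865
vertex -0.047 -4.102 -0.077
endloop
endfacet
facet normal -0.257 0.197 -0.946
outer loop
vertex -0.752 -4.776 -1.865
vertex -0.493 -3.758 -1.723
vertex 0.236 -4.448 -2.065
endloop
endfacet
facet normal 0.346 -0.915 0.208
outer loop
vertex -0.752 -4.776 -1.865
vertex 0.236 -4.448 -2.065
vertex -0.047 -4.102 -0.077
endloop
endfacet
facet normal -0.508 -0.509 0.695
outer loop
vertex -1.29 -1.928 3.026
vertex -1.265 -0.395 4.166
vertex -2.324 -1.554 2.545
endloop
endfacet
facet normal -0.013 -0.803 -0.596
outer loop
vertex -1.775 -1.005 1.794
vertex -1.29 -1.928 3.026
vertex -2.324 -1.554 2.545
endloop
endfacet
facet normal -0.508 -0.508 0.695
outer loop
vertex -2.324 -1.554 2.545
vertex -1.265 -0.395 4.166
vertex -2.298 -0.021 3.685
endloop
endfacet
facet normal -0.861 0.313 -0.401
outer loop
vertex -2.298 -0.021 3.685
vertex -1.775 -1.005 1.794
vertex -2.324 -1.554 2.545
endloop
endfacet
facet normal 0.861 -0.312 0.401
outer loop
vertex -1.29 -1.928 3.026
vertex -0.716 0.154 3.415
vertex -1.265 -0.395 4.166
endloop
endfacet
facet normal -0.013 -0.803 -0.596
outer loop
vertex -0.742 -1.379 2.275
vertex -1.29 -1.928 3.026
vertex -1.775 -1.005 1.794
endloop
endfacet
facet normal 0.862 -0.312 0.400
outer loop
vertex -0.742 -1.379 2.275
vertex -0.716 0.154 3.415
vertex -1.29 -1.928 3.026
endloop
endfacet
facet normal 0.013 0.803 0.596
outer loop
vertex -1.265 -0.395 4.166
vertex -0.716 0.154 3.415
vertex -2.298 -0.021 3.685
endloop
endfacet
facet normal -0.862 0.312 -0.401
outer loop
vertex -1.75 0.528 2.934
vertex -1.775 -1.005 1.794
vertex -2.298 -0.021 3.685
endloop
endfacet
facet normal 0.013 0.803 0.596
outer loop
vertex -2.298 -0.021 3.685
vertex -0.716 0.154 3.415
vertex -1.75 0.528 2.934
endloop
endfacet
facet normal 0.508 0.509 -0.695
outer loop
vertex -1.75 0.528 2.934
vertex -0.742 -1.379 2.275
vertex -1.775 -1.005 1.794
endloop
endfacet
facet normal 0.508 0.509 -0.696
outer loop
vertex -0.716 0.154 3.415
vertex -0.742 -1.379 2.275
vertex -1.75 0.528 2.934
endloop
endfacet

endsolid


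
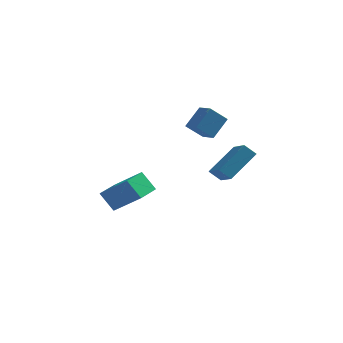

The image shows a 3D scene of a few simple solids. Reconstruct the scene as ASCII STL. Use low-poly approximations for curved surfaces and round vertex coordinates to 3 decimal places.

solid 
facet normal -0.526 -0.619 -0.583
outer loop
vertex 2.584 -3.515 2.058
vertex 1.964 -2.409 1.442
vertex 3.188 -3.493 1.49
endloop
endfacet
facet normal 0.440 -0.785 0.437
outer loop
vertex 4.276 -2.211 2.698
vertex 2.584 -3.515 2.058
vertex 3.188 -3.493 1.49
endloop
endfacet
facet normal -0.525 -0.619 -0.584
outer loop
vertex 3.188 -3.493 1.49
vertex 1.964 -2.409 1.442
vertex 2.568 -2.386 0.874
endloop
endfacet
facet normal 0.728 0.027 -0.685
outer loop
vertex 2.568 -2.386 0.874
vertex 4.276 -2.211 2.698
vertex 3.188 -3.493 1.49
endloop
endfacet
facet normal -0.728 -0.027 0.685
outer loop
vertex 2.584 -3.515 2.058
vertex 3.052 -1.127 2.65
vertex 1.964 -2.409 1.442
endloop
endfacet
facet normal 0.440 -0.785 0.436
outer loop
vertex 3.672 -2.234 3.266
vertex 2.584 -3.515 2.058
vertex 4.276 -2.211 2.698
endloop
endfacet
facet normal -0.728 -0.027 0.685
outer loop
vertex 3.672 -2.234 3.266
vertex 3.052 -1.127 2.65
vertex 2.584 -3.515 2.058
endloop
endfacet
facet normal -0.440 0.785 -0.436
outer loop
vertex 1.964 -2.409 1.442
vertex 3.052 -1.127 2.65
vertex 2.568 -2.386 0.874
endloop
endfacet
facet normal 0.728 0.027 -0.685
outer loop
vertex 3.656 -1.105 2.082
vertex 4.276 -2.211 2.698
vertex 2.568 -2.386 0.874
endloop
endfacet
facet normal -0.439 0.785 -0.437
outer loop
vertex 2.568 -2.386 0.874
vertex 3.052 -1.127 2.65
vertex 3.656 -1.105 2.082
endloop
endfacet
facet normal 0.525 0.619 0.584
outer loop
vertex 3.656 -1.105 2.082
vertex 3.672 -2.234 3.266
vertex 4.276 -2.211 2.698
endloop
endfacet
facet normal 0.526 0.619 0.583
outer loop
vertex 3.052 -1.127 2.65
vertex 3.672 -2.234 3.266
vertex 3.656 -1.105 2.082
endloop
endfacet
facet normal -0.575 0.207 0.792
outer loop
vertex -2.641 0.796 -0.895
vertex -2.123 2.415 -0.942
vertex -4.152 1.244 -2.109
endloop
endfacet
facet normal -0.305 -0.952 0.028
outer loop
vertex -3.377 0.965 -3.178
vertex -2.641 0.796 -0.895
vertex -4.152 1.244 -2.109
endloop
endfacet
facet normal -0.575 0.206 0.792
outer loop
vertex -4.152 1.244 -2.109
vertex -2.123 2.415 -0.942
vertex -3.635 2.863 -2.156
endloop
endfacet
facet normal -0.760 0.225 -0.610
outer loop
vertex -3.635 2.863 -2.156
vertex -3.377 0.965 -3.178
vertex -4.152 1.244 -2.109
endloop
endfacet
facet normal 0.760 -0.225 0.610
outer loop
vertex -2.641 0.796 -0.895
vertex -1.348 2.136 -2.011
vertex -2.123 2.415 -0.942
endloop
endfacet
facet normal -0.304 -0.952 0.028
outer loop
vertex -1.865 0.517 -1.964
vertex -2.641 0.796 -0.895
vertex -3.377 0.965 -3.178
endloop
endfacet
facet normal 0.760 -0.225 0.610
outer loop
vertex -1.865 0.517 -1.964
vertex -1.348 2.136 -2.011
vertex -2.641 0.796 -0.895
endloop
endfacet
facet normal 0.304 0.952 -0.028
outer loop
vertex -2.123 2.415 -0.942
vertex -1.348 2.136 -2.011
vertex -3.635 2.863 -2.156
endloop
endfacet
facet normal -0.760 0.225 -0.610
outer loop
vertex -2.859 2.584 -3.225
vertex -3.377 0.965 -3.178
vertex -3.635 2.863 -2.156
endloop
endfacet
facet normal 0.304 0.952 -0.028
outer loop
vertex -3.635 2.863 -2.156
vertex -1.348 2.136 -2.011
vertex -2.859 2.584 -3.225
endloop
endfacet
facet normal 0.575 -0.207 -0.792
outer loop
vertex -2.859 2.584 -3.225
vertex -1.865 0.517 -1.964
vertex -3.377 0.965 -3.178
endloop
endfacet
facet normal 0.575 -0.207 -0.792
outer loop
vertex -1.348 2.136 -2.011
vertex -1.865 0.517 -1.964
vertex -2.859 2.584 -3.225
endloop
endfacet
facet normal -0.625 0.741 -0.247
outer loop
vertex 0.478 0.055 3.472
vertex 1.082 0.898 4.471
vertex 1.307 0.47 2.619
endloop
endfacet
facet normal -0.420 -0.586 -0.693
outer loop
vertex 1.938 -0.278 2.869
vertex 0.478 0.055 3.472
vertex 1.307 0.47 2.619
endloop
endfacet
facet normal -0.625 0.741 -0.247
outer loop
vertex 1.307 0.47 2.619
vertex 1.082 0.898 4.471
vertex 1.911 1.313 3.618
endloop
endfacet
facet normal 0.659 0.330 -0.676
outer loop
vertex 1.911 1.313 3.618
vertex 1.938 -0.278 2.869
vertex 1.307 0.47 2.619
endloop
endfacet
facet normal -0.659 -0.330 0.676
outer loop
vertex 0.478 0.055 3.472
vertex 1.713 0.15 4.721
vertex 1.082 0.898 4.471
endloop
endfacet
facet normal -0.420 -0.586 -0.693
outer loop
vertex 1.109 -0.693 3.722
vertex 0.478 0.055 3.472
vertex 1.938 -0.278 2.869
endloop
endfacet
facet normal -0.659 -0.330 0.676
outer loop
vertex 1.109 -0.693 3.722
vertex 1.713 0.15 4.721
vertex 0.478 0.055 3.472
endloop
endfacet
facet normal 0.420 0.586 0.693
outer loop
vertex 1.082 0.898 4.471
vertex 1.713 0.15 4.721
vertex 1.911 1.313 3.618
endloop
endfacet
facet normal 0.659 0.330 -0.676
outer loop
vertex 2.542 0.565 3.868
vertex 1.938 -0.278 2.869
vertex 1.911 1.313 3.618
endloop
endfacet
facet normal 0.420 0.586 0.693
outer loop
vertex 1.911 1.313 3.618
vertex 1.713 0.15 4.721
vertex 2.542 0.565 3.868
endloop
endfacet
facet normal 0.625 -0.741 0.247
outer loop
vertex 2.542 0.565 3.868
vertex 1.109 -0.693 3.722
vertex 1.938 -0.278 2.869
endloop
endfacet
facet normal 0.625 -0.741 0.247
outer loop
vertex 1.713 0.15 4.721
vertex 1.109 -0.693 3.722
vertex 2.542 0.565 3.868
endloop
endfacet

endsolid


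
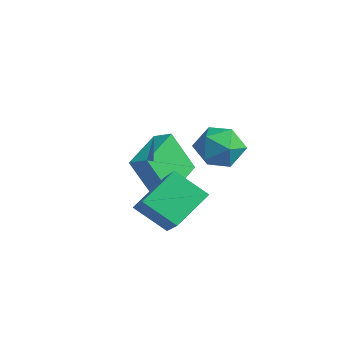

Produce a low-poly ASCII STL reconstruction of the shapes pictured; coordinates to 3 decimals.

solid 
facet normal -0.730 0.261 -0.632
outer loop
vertex 0.802 -1.27 -3.492
vertex 0.536 0.312 -2.531
vertex 1.919 -0.494 -4.461
endloop
endfacet
facet normal 0.142 -0.846 -0.514
outer loop
vertex 3.364 -1.012 -3.209
vertex 0.802 -1.27 -3.492
vertex 1.919 -0.494 -4.461
endloop
endfacet
facet normal -0.729 0.262 -0.632
outer loop
vertex 1.919 -0.494 -4.461
vertex 0.536 0.312 -2.531
vertex 1.653 1.088 -3.499
endloop
endfacet
facet normal 0.669 0.465 -0.580
outer loop
vertex 1.653 1.088 -3.499
vertex 3.364 -1.012 -3.209
vertex 1.919 -0.494 -4.461
endloop
endfacet
facet normal -0.669 -0.465 0.580
outer loop
vertex 0.802 -1.27 -3.492
vertex 1.981 -0.206 -1.279
vertex 0.536 0.312 -2.531
endloop
endfacet
facet normal 0.142 -0.846 -0.514
outer loop
vertex 2.247 -1.788 -2.241
vertex 0.802 -1.27 -3.492
vertex 3.364 -1.012 -3.209
endloop
endfacet
facet normal -0.669 -0.465 0.580
outer loop
vertex 2.247 -1.788 -2.241
vertex 1.981 -0.206 -1.279
vertex 0.802 -1.27 -3.492
endloop
endfacet
facet normal -0.142 0.846 0.514
outer loop
vertex 0.536 0.312 -2.531
vertex 1.981 -0.206 -1.279
vertex 1.653 1.088 -3.499
endloop
endfacet
facet normal 0.669 0.465 -0.580
outer loop
vertex 3.098 0.57 -2.248
vertex 3.364 -1.012 -3.209
vertex 1.653 1.088 -3.499
endloop
endfacet
facet normal -0.142 0.846 0.514
outer loop
vertex 1.653 1.088 -3.499
vertex 1.981 -0.206 -1.279
vertex 3.098 0.57 -2.248
endloop
endfacet
facet normal 0.729 -0.261 0.632
outer loop
vertex 3.098 0.57 -2.248
vertex 2.247 -1.788 -2.241
vertex 3.364 -1.012 -3.209
endloop
endfacet
facet normal 0.730 -0.261 0.632
outer loop
vertex 1.981 -0.206 -1.279
vertex 2.247 -1.788 -2.241
vertex 3.098 0.57 -2.248
endloop
endfacet
facet normal -0.502 0.849 0.165
outer loop
vertex -1.789 1.377 -1.719
vertex -1.088 1.722 -1.36
vertex -1.202 2.079 -3.542
endloop
endfacet
facet normal -0.815 -0.402 -0.417
outer loop
vertex -0.112 0.238 -3.9
vertex -1.789 1.377 -1.719
vertex -1.202 2.079 -3.542
endloop
endfacet
facet normal -0.503 0.848 0.165
outer loop
vertex -1.202 2.079 -3.542
vertex -1.088 1.722 -1.36
vertex -0.501 2.425 -3.183
endloop
endfacet
facet normal 0.288 0.344 -0.894
outer loop
vertex -0.501 2.425 -3.183
vertex -0.112 0.238 -3.9
vertex -1.202 2.079 -3.542
endloop
endfacet
facet normal -0.288 -0.344 0.894
outer loop
vertex -1.789 1.377 -1.719
vertex 0.002 -0.119 -1.718
vertex -1.088 1.722 -1.36
endloop
endfacet
facet normal -0.815 -0.401 -0.417
outer loop
vertex -0.699 -0.465 -2.077
vertex -1.789 1.377 -1.719
vertex -0.112 0.238 -3.9
endloop
endfacet
facet normal -0.288 -0.344 0.894
outer loop
vertex -0.699 -0.465 -2.077
vertex 0.002 -0.119 -1.718
vertex -1.789 1.377 -1.719
endloop
endfacet
facet normal 0.815 0.402 0.417
outer loop
vertex -1.088 1.722 -1.36
vertex 0.002 -0.119 -1.718
vertex -0.501 2.425 -3.183
endloop
endfacet
facet normal 0.288 0.344 -0.894
outer loop
vertex 0.589 0.583 -3.541
vertex -0.112 0.238 -3.9
vertex -0.501 2.425 -3.183
endloop
endfacet
facet normal 0.815 0.401 0.417
outer loop
vertex -0.501 2.425 -3.183
vertex 0.002 -0.119 -1.718
vertex 0.589 0.583 -3.541
endloop
endfacet
facet normal 0.502 -0.849 -0.165
outer loop
vertex 0.589 0.583 -3.541
vertex -0.699 -0.465 -2.077
vertex -0.112 0.238 -3.9
endloop
endfacet
facet normal 0.503 -0.848 -0.165
outer loop
vertex 0.002 -0.119 -1.718
vertex -0.699 -0.465 -2.077
vertex 0.589 0.583 -3.541
endloop
endfacet
facet normal -0.374 0.562 0.738
outer loop
vertex 3.159 1.61 0.628
vertex 2.78 0.756 1.086
vertex 3.738 1.089 1.318
endloop
endfacet
facet normal 0.215 0.858 0.467
outer loop
vertex 3.159 1.61 0.628
vertex 3.738 1.089 1.318
vertex 4.172 1.455 0.446
endloop
endfacet
facet normal 0.107 0.967 -0.230
outer loop
vertex 3.159 1.61 0.628
vertex 4.172 1.455 0.446
vertex 3.482 1.348 -0.326
endloop
endfacet
facet normal -0.550 0.739 -0.389
outer loop
vertex 3.159 1.61 0.628
vertex 3.482 1.348 -0.326
vertex 2.621 0.915 0.069
endloop
endfacet
facet normal -0.847 0.488 0.209
outer loop
vertex 3.159 1.61 0.628
vertex 2.621 0.915 0.069
vertex 2.78 0.756 1.086
endloop
endfacet
facet normal 0.749 0.389 0.536
outer loop
vertex 4.172 1.455 0.446
vertex 3.738 1.089 1.318
vertex 4.419 0.505 0.791
endloop
endfacet
facet normal -0.205 -0.090 0.975
outer loop
vertex 3.738 1.089 1.318
vertex 2.78 0.756 1.086
vertex 3.558 0.072 1.186
endloop
endfacet
facet normal -0.971 -0.209 0.119
outer loop
vertex 2.78 0.756 1.086
vertex 2.621 0.915 0.069
vertex 2.868 -0.035 0.414
endloop
endfacet
facet normal -0.489 0.197 -0.850
outer loop
vertex 2.621 0.915 0.069
vertex 3.482 1.348 -0.326
vertex 3.302 0.331 -0.458
endloop
endfacet
facet normal 0.574 0.566 -0.591
outer loop
vertex 3.482 1.348 -0.326
vertex 4.172 1.455 0.446
vertex 4.26 0.664 -0.226
endloop
endfacet
facet normal 0.550 -0.739 0.389
outer loop
vertex 3.881 -0.19 0.232
vertex 4.419 0.505 0.791
vertex 3.558 0.072 1.186
endloop
endfacet
facet normal -0.107 -0.967 0.230
outer loop
vertex 3.881 -0.19 0.232
vertex 3.558 0.072 1.186
vertex 2.868 -0.035 0.414
endloop
endfacet
facet normal -0.215 -0.858 -0.467
outer loop
vertex 3.881 -0.19 0.232
vertex 2.868 -0.035 0.414
vertex 3.302 0.331 -0.458
endloop
endfacet
facet normal 0.374 -0.562 -0.738
outer loop
vertex 3.881 -0.19 0.232
vertex 3.302 0.331 -0.458
vertex 4.26 0.664 -0.226
endloop
endfacet
facet normal 0.847 -0.488 -0.209
outer loop
vertex 3.881 -0.19 0.232
vertex 4.26 0.664 -0.226
vertex 4.419 0.505 0.791
endloop
endfacet
facet normal 0.489 -0.197 0.850
outer loop
vertex 3.558 0.072 1.186
vertex 4.419 0.505 0.791
vertex 3.738 1.089 1.318
endloop
endfacet
facet normal -0.574 -0.566 0.591
outer loop
vertex 2.868 -0.035 0.414
vertex 3.558 0.072 1.186
vertex 2.78 0.756 1.086
endloop
endfacet
facet normal -0.749 -0.389 -0.536
outer loop
vertex 3.302 0.331 -0.458
vertex 2.868 -0.035 0.414
vertex 2.621 0.915 0.069
endloop
endfacet
facet normal 0.205 0.090 -0.975
outer loop
vertex 4.26 0.664 -0.226
vertex 3.302 0.331 -0.458
vertex 3.482 1.348 -0.326
endloop
endfacet
facet normal 0.971 0.209 -0.119
outer loop
vertex 4.419 0.505 0.791
vertex 4.26 0.664 -0.226
vertex 4.172 1.455 0.446
endloop
endfacet

endsolid


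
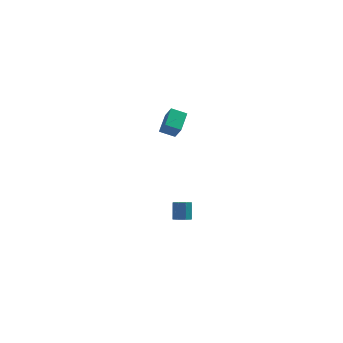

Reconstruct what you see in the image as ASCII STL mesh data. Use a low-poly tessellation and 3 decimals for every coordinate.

solid 
facet normal 0.042 -0.521 -0.852
outer loop
vertex -2.974 -0.052 -4.224
vertex -3.486 0.108 -4.347
vertex -2.983 0.307 -4.444
endloop
endfacet
facet normal 0.999 0.041 0.025
outer loop
vertex -2.974 -0.052 -4.224
vertex -2.983 0.307 -4.444
vertex -3.022 0.533 -3.27
endloop
endfacet
facet normal 0.999 0.038 0.026
outer loop
vertex -3.022 0.533 -3.27
vertex -2.983 0.307 -4.444
vertex -3.03 0.892 -3.49
endloop
endfacet
facet normal -0.043 0.521 0.852
outer loop
vertex -3.022 0.533 -3.27
vertex -3.03 0.892 -3.49
vertex -3.534 0.692 -3.393
endloop
endfacet
facet normal 0.042 -0.521 -0.852
outer loop
vertex -2.983 0.307 -4.444
vertex -3.486 0.108 -4.347
vertex -3.286 0.549 -4.607
endloop
endfacet
facet normal 0.692 0.630 -0.352
outer loop
vertex -2.983 0.307 -4.444
vertex -3.286 0.549 -4.607
vertex -3.03 0.892 -3.49
endloop
endfacet
facet normal 0.690 0.632 -0.352
outer loop
vertex -3.03 0.892 -3.49
vertex -3.286 0.549 -4.607
vertex -3.334 1.133 -3.653
endloop
endfacet
facet normal -0.043 0.522 0.852
outer loop
vertex -3.03 0.892 -3.49
vertex -3.334 1.133 -3.653
vertex -3.534 0.692 -3.393
endloop
endfacet
facet normal 0.042 -0.522 -0.852
outer loop
vertex -3.286 0.549 -4.607
vertex -3.486 0.108 -4.347
vertex -3.706 0.533 -4.618
endloop
endfacet
facet normal -0.019 0.852 -0.523
outer loop
vertex -3.286 0.549 -4.607
vertex -3.706 0.533 -4.618
vertex -3.334 1.133 -3.653
endloop
endfacet
facet normal -0.019 0.852 -0.523
outer loop
vertex -3.334 1.133 -3.653
vertex -3.706 0.533 -4.618
vertex -3.754 1.117 -3.664
endloop
endfacet
facet normal -0.042 0.522 0.852
outer loop
vertex -3.334 1.133 -3.653
vertex -3.754 1.117 -3.664
vertex -3.534 0.692 -3.393
endloop
endfacet
facet normal 0.043 -0.521 -0.852
outer loop
vertex -3.706 0.533 -4.618
vertex -3.486 0.108 -4.347
vertex -3.998 0.267 -4.47
endloop
endfacet
facet normal -0.720 0.575 -0.388
outer loop
vertex -3.706 0.533 -4.618
vertex -3.998 0.267 -4.47
vertex -3.754 1.117 -3.664
endloop
endfacet
facet normal -0.719 0.575 -0.389
outer loop
vertex -3.754 1.117 -3.664
vertex -3.998 0.267 -4.47
vertex -4.046 0.852 -3.516
endloop
endfacet
facet normal -0.042 0.522 0.852
outer loop
vertex -3.754 1.117 -3.664
vertex -4.046 0.852 -3.516
vertex -3.534 0.692 -3.393
endloop
endfacet
facet normal 0.043 -0.521 -0.852
outer loop
vertex -3.998 0.267 -4.47
vertex -3.486 0.108 -4.347
vertex -3.99 -0.092 -4.25
endloop
endfacet
facet normal -0.999 -0.039 -0.027
outer loop
vertex -3.998 0.267 -4.47
vertex -3.99 -0.092 -4.25
vertex -4.046 0.852 -3.516
endloop
endfacet
facet normal -0.999 -0.040 -0.025
outer loop
vertex -4.046 0.852 -3.516
vertex -3.99 -0.092 -4.25
vertex -4.037 0.493 -3.296
endloop
endfacet
facet normal -0.042 0.521 0.852
outer loop
vertex -4.046 0.852 -3.516
vertex -4.037 0.493 -3.296
vertex -3.534 0.692 -3.393
endloop
endfacet
facet normal 0.043 -0.522 -0.852
outer loop
vertex -3.99 -0.092 -4.25
vertex -3.486 0.108 -4.347
vertex -3.686 -0.333 -4.087
endloop
endfacet
facet normal -0.690 -0.632 0.353
outer loop
vertex -3.99 -0.092 -4.25
vertex -3.686 -0.333 -4.087
vertex -4.037 0.493 -3.296
endloop
endfacet
facet normal -0.692 -0.630 0.351
outer loop
vertex -4.037 0.493 -3.296
vertex -3.686 -0.333 -4.087
vertex -3.734 0.251 -3.133
endloop
endfacet
facet normal -0.042 0.521 0.852
outer loop
vertex -4.037 0.493 -3.296
vertex -3.734 0.251 -3.133
vertex -3.534 0.692 -3.393
endloop
endfacet
facet normal 0.042 -0.522 -0.852
outer loop
vertex -3.686 -0.333 -4.087
vertex -3.486 0.108 -4.347
vertex -3.266 -0.317 -4.076
endloop
endfacet
facet normal 0.019 -0.852 0.523
outer loop
vertex -3.686 -0.333 -4.087
vertex -3.266 -0.317 -4.076
vertex -3.734 0.251 -3.133
endloop
endfacet
facet normal 0.019 -0.852 0.523
outer loop
vertex -3.734 0.251 -3.133
vertex -3.266 -0.317 -4.076
vertex -3.314 0.267 -3.122
endloop
endfacet
facet normal -0.042 0.522 0.852
outer loop
vertex -3.734 0.251 -3.133
vertex -3.314 0.267 -3.122
vertex -3.534 0.692 -3.393
endloop
endfacet
facet normal 0.042 -0.522 -0.852
outer loop
vertex -3.266 -0.317 -4.076
vertex -3.486 0.108 -4.347
vertex -2.974 -0.052 -4.224
endloop
endfacet
facet normal 0.719 -0.576 0.389
outer loop
vertex -3.266 -0.317 -4.076
vertex -2.974 -0.052 -4.224
vertex -3.314 0.267 -3.122
endloop
endfacet
facet normal 0.720 -0.575 0.389
outer loop
vertex -3.314 0.267 -3.122
vertex -2.974 -0.052 -4.224
vertex -3.022 0.533 -3.27
endloop
endfacet
facet normal -0.043 0.521 0.852
outer loop
vertex -3.314 0.267 -3.122
vertex -3.022 0.533 -3.27
vertex -3.534 0.692 -3.393
endloop
endfacet
facet normal -0.920 -0.017 0.392
outer loop
vertex -4.304 -0.993 3.768
vertex -4.086 0.182 4.329
vertex -4.66 -0.537 2.952
endloop
endfacet
facet normal -0.166 -0.890 -0.425
outer loop
vertex -3.814 -0.522 2.591
vertex -4.304 -0.993 3.768
vertex -4.66 -0.537 2.952
endloop
endfacet
facet normal -0.920 -0.017 0.392
outer loop
vertex -4.66 -0.537 2.952
vertex -4.086 0.182 4.329
vertex -4.442 0.638 3.513
endloop
endfacet
facet normal -0.356 0.456 -0.816
outer loop
vertex -4.442 0.638 3.513
vertex -3.814 -0.522 2.591
vertex -4.66 -0.537 2.952
endloop
endfacet
facet normal 0.356 -0.456 0.816
outer loop
vertex -4.304 -0.993 3.768
vertex -3.24 0.197 3.968
vertex -4.086 0.182 4.329
endloop
endfacet
facet normal -0.166 -0.890 -0.425
outer loop
vertex -3.458 -0.978 3.407
vertex -4.304 -0.993 3.768
vertex -3.814 -0.522 2.591
endloop
endfacet
facet normal 0.356 -0.456 0.816
outer loop
vertex -3.458 -0.978 3.407
vertex -3.24 0.197 3.968
vertex -4.304 -0.993 3.768
endloop
endfacet
facet normal 0.166 0.890 0.425
outer loop
vertex -4.086 0.182 4.329
vertex -3.24 0.197 3.968
vertex -4.442 0.638 3.513
endloop
endfacet
facet normal -0.356 0.456 -0.816
outer loop
vertex -3.596 0.653 3.152
vertex -3.814 -0.522 2.591
vertex -4.442 0.638 3.513
endloop
endfacet
facet normal 0.166 0.890 0.425
outer loop
vertex -4.442 0.638 3.513
vertex -3.24 0.197 3.968
vertex -3.596 0.653 3.152
endloop
endfacet
facet normal 0.920 0.017 -0.392
outer loop
vertex -3.596 0.653 3.152
vertex -3.458 -0.978 3.407
vertex -3.814 -0.522 2.591
endloop
endfacet
facet normal 0.920 0.017 -0.392
outer loop
vertex -3.24 0.197 3.968
vertex -3.458 -0.978 3.407
vertex -3.596 0.653 3.152
endloop
endfacet

endsolid


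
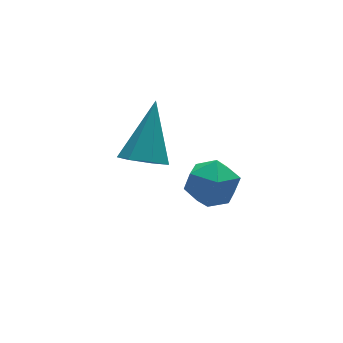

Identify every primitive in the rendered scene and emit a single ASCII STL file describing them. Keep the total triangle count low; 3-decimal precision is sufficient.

solid 
facet normal 0.406 0.896 -0.176
outer loop
vertex 3.072 -1.87 -2.518
vertex 2.889 -1.645 -1.796
vertex 3.576 -1.984 -1.936
endloop
endfacet
facet normal 0.733 0.389 -0.558
outer loop
vertex 3.072 -1.87 -2.518
vertex 3.576 -1.984 -1.936
vertex 3.465 -2.54 -2.469
endloop
endfacet
facet normal 0.243 0.072 -0.967
outer loop
vertex 3.072 -1.87 -2.518
vertex 3.465 -2.54 -2.469
vertex 2.711 -2.544 -2.659
endloop
endfacet
facet normal -0.386 0.383 -0.839
outer loop
vertex 3.072 -1.87 -2.518
vertex 2.711 -2.544 -2.659
vertex 2.355 -1.991 -2.243
endloop
endfacet
facet normal -0.285 0.892 -0.350
outer loop
vertex 3.072 -1.87 -2.518
vertex 2.355 -1.991 -2.243
vertex 2.889 -1.645 -1.796
endloop
endfacet
facet normal 0.990 -0.098 -0.104
outer loop
vertex 3.465 -2.54 -2.469
vertex 3.576 -1.984 -1.936
vertex 3.525 -2.729 -1.717
endloop
endfacet
facet normal 0.461 0.723 0.514
outer loop
vertex 3.576 -1.984 -1.936
vertex 2.889 -1.645 -1.796
vertex 3.169 -2.176 -1.301
endloop
endfacet
facet normal -0.658 0.716 0.232
outer loop
vertex 2.889 -1.645 -1.796
vertex 2.355 -1.991 -2.243
vertex 2.415 -2.18 -1.491
endloop
endfacet
facet normal -0.822 -0.108 -0.559
outer loop
vertex 2.355 -1.991 -2.243
vertex 2.711 -2.544 -2.659
vertex 2.304 -2.736 -2.024
endloop
endfacet
facet normal 0.196 -0.611 -0.767
outer loop
vertex 2.711 -2.544 -2.659
vertex 3.465 -2.54 -2.469
vertex 2.991 -3.075 -2.164
endloop
endfacet
facet normal 0.386 -0.383 0.839
outer loop
vertex 2.808 -2.85 -1.442
vertex 3.525 -2.729 -1.717
vertex 3.169 -2.176 -1.301
endloop
endfacet
facet normal -0.243 -0.072 0.967
outer loop
vertex 2.808 -2.85 -1.442
vertex 3.169 -2.176 -1.301
vertex 2.415 -2.18 -1.491
endloop
endfacet
facet normal -0.733 -0.389 0.558
outer loop
vertex 2.808 -2.85 -1.442
vertex 2.415 -2.18 -1.491
vertex 2.304 -2.736 -2.024
endloop
endfacet
facet normal -0.406 -0.896 0.176
outer loop
vertex 2.808 -2.85 -1.442
vertex 2.304 -2.736 -2.024
vertex 2.991 -3.075 -2.164
endloop
endfacet
facet normal 0.285 -0.892 0.350
outer loop
vertex 2.808 -2.85 -1.442
vertex 2.991 -3.075 -2.164
vertex 3.525 -2.729 -1.717
endloop
endfacet
facet normal 0.822 0.108 0.559
outer loop
vertex 3.169 -2.176 -1.301
vertex 3.525 -2.729 -1.717
vertex 3.576 -1.984 -1.936
endloop
endfacet
facet normal -0.196 0.611 0.767
outer loop
vertex 2.415 -2.18 -1.491
vertex 3.169 -2.176 -1.301
vertex 2.889 -1.645 -1.796
endloop
endfacet
facet normal -0.990 0.098 0.104
outer loop
vertex 2.304 -2.736 -2.024
vertex 2.415 -2.18 -1.491
vertex 2.355 -1.991 -2.243
endloop
endfacet
facet normal -0.461 -0.723 -0.514
outer loop
vertex 2.991 -3.075 -2.164
vertex 2.304 -2.736 -2.024
vertex 2.711 -2.544 -2.659
endloop
endfacet
facet normal 0.658 -0.716 -0.232
outer loop
vertex 3.525 -2.729 -1.717
vertex 2.991 -3.075 -2.164
vertex 3.465 -2.54 -2.469
endloop
endfacet
facet normal -0.462 -0.492 -0.738
outer loop
vertex 2.741 0.608 -3.518
vertex 2.411 0.21 -3.046
vertex 2.206 0.819 -3.324
endloop
endfacet
facet normal 0.241 0.913 -0.328
outer loop
vertex 2.741 0.608 -3.518
vertex 2.206 0.819 -3.324
vertex 3.269 1.13 -1.674
endloop
endfacet
facet normal -0.461 -0.492 -0.739
outer loop
vertex 2.206 0.819 -3.324
vertex 2.411 0.21 -3.046
vertex 1.825 0.571 -2.921
endloop
endfacet
facet normal -0.448 0.886 0.122
outer loop
vertex 2.206 0.819 -3.324
vertex 1.825 0.571 -2.921
vertex 3.269 1.13 -1.674
endloop
endfacet
facet normal -0.462 -0.494 -0.737
outer loop
vertex 1.825 0.571 -2.921
vertex 2.411 0.21 -3.046
vertex 1.886 0.052 -2.611
endloop
endfacet
facet normal -0.687 0.311 0.656
outer loop
vertex 1.825 0.571 -2.921
vertex 1.886 0.052 -2.611
vertex 3.269 1.13 -1.674
endloop
endfacet
facet normal -0.462 -0.494 -0.737
outer loop
vertex 1.886 0.052 -2.611
vertex 2.411 0.21 -3.046
vertex 2.343 -0.348 -2.629
endloop
endfacet
facet normal -0.298 -0.380 0.876
outer loop
vertex 1.886 0.052 -2.611
vertex 2.343 -0.348 -2.629
vertex 3.269 1.13 -1.674
endloop
endfacet
facet normal -0.460 -0.495 -0.737
outer loop
vertex 2.343 -0.348 -2.629
vertex 2.411 0.21 -3.046
vertex 2.851 -0.327 -2.96
endloop
endfacet
facet normal 0.427 -0.664 0.614
outer loop
vertex 2.343 -0.348 -2.629
vertex 2.851 -0.327 -2.96
vertex 3.269 1.13 -1.674
endloop
endfacet
facet normal -0.460 -0.495 -0.738
outer loop
vertex 2.851 -0.327 -2.96
vertex 2.411 0.21 -3.046
vertex 3.029 0.098 -3.356
endloop
endfacet
facet normal 0.941 -0.330 0.068
outer loop
vertex 2.851 -0.327 -2.96
vertex 3.029 0.098 -3.356
vertex 3.269 1.13 -1.674
endloop
endfacet
facet normal -0.460 -0.494 -0.738
outer loop
vertex 3.029 0.098 -3.356
vertex 2.411 0.21 -3.046
vertex 2.741 0.608 -3.518
endloop
endfacet
facet normal 0.859 0.373 -0.351
outer loop
vertex 3.029 0.098 -3.356
vertex 2.741 0.608 -3.518
vertex 3.269 1.13 -1.674
endloop
endfacet

endsolid


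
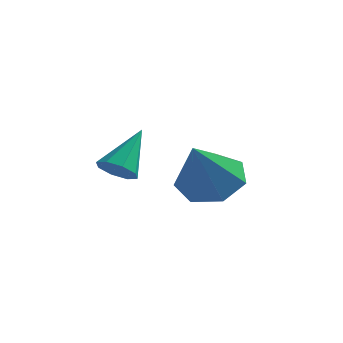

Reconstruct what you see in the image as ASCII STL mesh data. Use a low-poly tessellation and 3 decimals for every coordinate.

solid 
facet normal -0.167 -0.702 -0.692
outer loop
vertex -3.546 0.916 2.984
vertex -3.846 1.291 2.676
vertex -3.297 1.136 2.701
endloop
endfacet
facet normal 0.814 -0.245 0.526
outer loop
vertex -3.546 0.916 2.984
vertex -3.297 1.136 2.701
vertex -3.594 2.349 3.724
endloop
endfacet
facet normal -0.166 -0.700 -0.695
outer loop
vertex -3.297 1.136 2.701
vertex -3.846 1.291 2.676
vertex -3.37 1.448 2.404
endloop
endfacet
facet normal 0.972 0.233 0.006
outer loop
vertex -3.297 1.136 2.701
vertex -3.37 1.448 2.404
vertex -3.594 2.349 3.724
endloop
endfacet
facet normal -0.165 -0.702 -0.693
outer loop
vertex -3.37 1.448 2.404
vertex -3.846 1.291 2.676
vertex -3.722 1.667 2.266
endloop
endfacet
facet normal 0.592 0.709 -0.384
outer loop
vertex -3.37 1.448 2.404
vertex -3.722 1.667 2.266
vertex -3.594 2.349 3.724
endloop
endfacet
facet normal -0.167 -0.701 -0.693
outer loop
vertex -3.722 1.667 2.266
vertex -3.846 1.291 2.676
vertex -4.146 1.666 2.369
endloop
endfacet
facet normal -0.103 0.904 -0.414
outer loop
vertex -3.722 1.667 2.266
vertex -4.146 1.666 2.369
vertex -3.594 2.349 3.724
endloop
endfacet
facet normal -0.167 -0.701 -0.693
outer loop
vertex -4.146 1.666 2.369
vertex -3.846 1.291 2.676
vertex -4.394 1.445 2.652
endloop
endfacet
facet normal -0.706 0.705 -0.068
outer loop
vertex -4.146 1.666 2.369
vertex -4.394 1.445 2.652
vertex -3.594 2.349 3.724
endloop
endfacet
facet normal -0.167 -0.701 -0.693
outer loop
vertex -4.394 1.445 2.652
vertex -3.846 1.291 2.676
vertex -4.321 1.134 2.949
endloop
endfacet
facet normal -0.863 0.228 0.451
outer loop
vertex -4.394 1.445 2.652
vertex -4.321 1.134 2.949
vertex -3.594 2.349 3.724
endloop
endfacet
facet normal -0.167 -0.701 -0.693
outer loop
vertex -4.321 1.134 2.949
vertex -3.846 1.291 2.676
vertex -3.97 0.915 3.086
endloop
endfacet
facet normal -0.482 -0.247 0.840
outer loop
vertex -4.321 1.134 2.949
vertex -3.97 0.915 3.086
vertex -3.594 2.349 3.724
endloop
endfacet
facet normal -0.165 -0.702 -0.693
outer loop
vertex -3.97 0.915 3.086
vertex -3.846 1.291 2.676
vertex -3.546 0.916 2.984
endloop
endfacet
facet normal 0.211 -0.443 0.871
outer loop
vertex -3.97 0.915 3.086
vertex -3.546 0.916 2.984
vertex -3.594 2.349 3.724
endloop
endfacet
facet normal 0.047 0.616 -0.786
outer loop
vertex -1.807 4.9 1.939
vertex -2.476 4.346 1.465
vertex -2.628 5.12 2.062
endloop
endfacet
facet normal 0.241 0.407 0.881
outer loop
vertex -1.807 4.9 1.939
vertex -2.628 5.12 2.062
vertex -2.564 3.194 2.935
endloop
endfacet
facet normal 0.048 0.616 -0.786
outer loop
vertex -2.628 5.12 2.062
vertex -2.476 4.346 1.465
vertex -3.334 4.757 1.735
endloop
endfacet
facet normal -0.532 0.335 0.778
outer loop
vertex -2.628 5.12 2.062
vertex -3.334 4.757 1.735
vertex -2.564 3.194 2.935
endloop
endfacet
facet normal 0.048 0.616 -0.786
outer loop
vertex -3.334 4.757 1.735
vertex -2.476 4.346 1.465
vertex -3.394 4.084 1.204
endloop
endfacet
facet normal -0.920 -0.189 0.344
outer loop
vertex -3.334 4.757 1.735
vertex -3.394 4.084 1.204
vertex -2.564 3.194 2.935
endloop
endfacet
facet normal 0.048 0.616 -0.787
outer loop
vertex -3.394 4.084 1.204
vertex -2.476 4.346 1.465
vertex -2.762 3.608 0.87
endloop
endfacet
facet normal -0.630 -0.771 -0.094
outer loop
vertex -3.394 4.084 1.204
vertex -2.762 3.608 0.87
vertex -2.564 3.194 2.935
endloop
endfacet
facet normal 0.047 0.616 -0.786
outer loop
vertex -2.762 3.608 0.87
vertex -2.476 4.346 1.465
vertex -1.914 3.688 0.983
endloop
endfacet
facet normal 0.119 -0.971 -0.206
outer loop
vertex -2.762 3.608 0.87
vertex -1.914 3.688 0.983
vertex -2.564 3.194 2.935
endloop
endfacet
facet normal 0.047 0.616 -0.786
outer loop
vertex -1.914 3.688 0.983
vertex -2.476 4.346 1.465
vertex -1.489 4.263 1.459
endloop
endfacet
facet normal 0.763 -0.640 0.092
outer loop
vertex -1.914 3.688 0.983
vertex -1.489 4.263 1.459
vertex -2.564 3.194 2.935
endloop
endfacet
facet normal 0.047 0.616 -0.786
outer loop
vertex -1.489 4.263 1.459
vertex -2.476 4.346 1.465
vertex -1.807 4.9 1.939
endloop
endfacet
facet normal 0.817 -0.026 0.576
outer loop
vertex -1.489 4.263 1.459
vertex -1.807 4.9 1.939
vertex -2.564 3.194 2.935
endloop
endfacet

endsolid
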